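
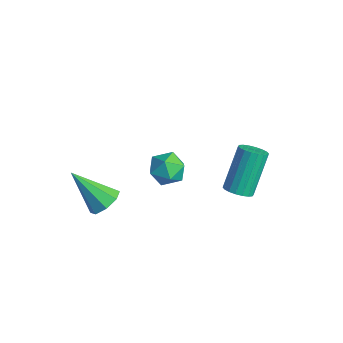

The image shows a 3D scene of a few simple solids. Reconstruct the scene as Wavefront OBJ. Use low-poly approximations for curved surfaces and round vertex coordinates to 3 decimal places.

v -2.527 -1.271 -1.232
v -2.02 -1.024 -0.707
v -3.593 -2.189 0.232
v -2.462 -0.643 -0.791
v -2.942 -0.63 -1.132
v -3.179 -0.993 -1.532
v -3.034 -1.518 -1.756
v -2.592 -1.899 -1.673
v -2.112 -1.912 -1.331
v -1.875 -1.549 -0.931
v 0.892 0.307 3.468
v 1.449 0.01 3.959
v 0.471 -0.89 3.221
v 1.028 -1.187 3.712
v 0.416 -0.767 4.009
v 0.677 -0.027 4.161
v 1.243 -0.853 3.019
v 1.504 -0.113 3.171
v 1.666 -0.707 3.681
v 1.155 -0.653 4.293
v 0.765 -0.227 2.887
v 0.254 -0.173 3.499
v 0.858 2.763 0.437
v 1.402 2.616 0.696
v 0.865 3.61 2.383
v 0.322 3.757 2.123
v 1.456 2.856 0.572
v 0.92 3.851 2.258
v 1.392 3.078 0.421
v 0.856 4.072 2.107
v 1.222 3.237 0.273
v 0.686 4.232 1.959
v 0.98 3.302 0.157
v 0.444 4.297 1.844
v 0.714 3.261 0.097
v 0.178 4.256 1.783
v 0.477 3.121 0.104
v -0.06 4.115 1.791
v 0.315 2.91 0.177
v -0.222 3.904 1.864
v 0.26 2.669 0.302
v -0.276 3.664 1.988
v 0.324 2.448 0.453
v -0.212 3.442 2.139
v 0.494 2.288 0.601
v -0.042 3.283 2.287
v 0.736 2.223 0.716
v 0.2 3.218 2.403
v 1.002 2.264 0.777
v 0.466 3.259 2.463
v 1.24 2.405 0.769
v 0.703 3.399 2.456
f 2 1 4
f 2 4 3
f 4 1 5
f 4 5 3
f 5 1 6
f 5 6 3
f 6 1 7
f 6 7 3
f 7 1 8
f 7 8 3
f 8 1 9
f 8 9 3
f 9 1 10
f 9 10 3
f 10 1 2
f 10 2 3
f 11 22 16
f 11 16 12
f 11 12 18
f 11 18 21
f 11 21 22
f 12 16 20
f 16 22 15
f 22 21 13
f 21 18 17
f 18 12 19
f 14 20 15
f 14 15 13
f 14 13 17
f 14 17 19
f 14 19 20
f 15 20 16
f 13 15 22
f 17 13 21
f 19 17 18
f 20 19 12
f 24 23 27
f 24 27 25
f 25 27 28
f 25 28 26
f 27 23 29
f 27 29 28
f 28 29 30
f 28 30 26
f 29 23 31
f 29 31 30
f 30 31 32
f 30 32 26
f 31 23 33
f 31 33 32
f 32 33 34
f 32 34 26
f 33 23 35
f 33 35 34
f 34 35 36
f 34 36 26
f 35 23 37
f 35 37 36
f 36 37 38
f 36 38 26
f 37 23 39
f 37 39 38
f 38 39 40
f 38 40 26
f 39 23 41
f 39 41 40
f 40 41 42
f 40 42 26
f 41 23 43
f 41 43 42
f 42 43 44
f 42 44 26
f 43 23 45
f 43 45 44
f 44 45 46
f 44 46 26
f 45 23 47
f 45 47 46
f 46 47 48
f 46 48 26
f 47 23 49
f 47 49 48
f 48 49 50
f 48 50 26
f 49 23 51
f 49 51 50
f 50 51 52
f 50 52 26
f 51 23 24
f 51 24 52
f 52 24 25
f 52 25 26



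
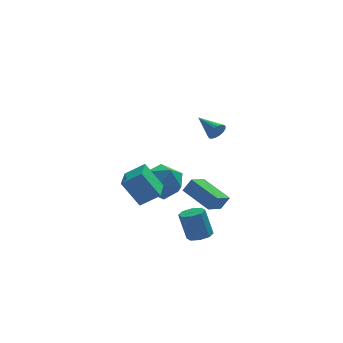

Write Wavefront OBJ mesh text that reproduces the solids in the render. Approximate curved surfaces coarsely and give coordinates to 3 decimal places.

v 0.368 -0.269 -0.409
v 1.3 0.531 -0.339
v 1.1 -0.971 -2.121
v 2.032 -0.171 -2.051
v 1.963 -1.107 -1.255
v 1.511 -0.673 -0.197
v 0.889 0.233 -2.263
v 0.437 0.667 -1.205
v 1.623 0.841 -1.485
v 2.286 0.013 -0.862
v 0.114 -0.453 -1.598
v 0.777 -1.281 -0.975
v -1.42 -2.684 0.122
v -0.428 -2.885 0.786
v -0.846 -0.779 -0.161
v 0.146 -0.979 0.503
v -0.586 -3.141 -1.263
v 0.406 -3.341 -0.599
v -0.012 -1.235 -1.546
v 0.98 -1.436 -0.882
v 2.564 -2.674 -4.023
v 3.214 -2.822 -3.845
v 2.846 -2.554 -2.279
v 2.196 -2.406 -2.457
v 3.145 -2.309 -3.948
v 2.777 -2.041 -2.383
v 2.735 -2.009 -4.096
v 2.367 -1.742 -2.531
v 2.226 -2.099 -4.2
v 1.858 -1.832 -2.635
v 1.914 -2.526 -4.201
v 1.546 -2.258 -2.635
v 1.983 -3.039 -4.097
v 1.615 -2.771 -2.532
v 2.393 -3.338 -3.949
v 2.025 -3.071 -2.384
v 2.902 -3.248 -3.845
v 2.534 -2.981 -2.28
v 3.161 -3.546 3.596
v 3.39 -3.237 3.203
v 2.519 -2.394 4.124
v 3.18 -3.308 3.101
v 2.965 -3.426 3.097
v 2.79 -3.568 3.192
v 2.688 -3.705 3.367
v 2.68 -3.811 3.588
v 2.767 -3.864 3.81
v 2.933 -3.854 3.99
v 3.143 -3.783 4.092
v 3.358 -3.665 4.096
v 3.533 -3.523 4.001
v 3.635 -3.386 3.826
v 3.643 -3.28 3.605
v 3.556 -3.227 3.383
v 4.63 1.207 -4.308
v 3.767 0.472 -3.884
v 3.64 2.786 -3.582
v 2.778 2.051 -3.158
v 5.082 1.129 -3.522
v 4.22 0.394 -3.098
v 4.093 2.708 -2.796
v 3.23 1.973 -2.372
f 1 12 6
f 1 6 2
f 1 2 8
f 1 8 11
f 1 11 12
f 2 6 10
f 6 12 5
f 12 11 3
f 11 8 7
f 8 2 9
f 4 10 5
f 4 5 3
f 4 3 7
f 4 7 9
f 4 9 10
f 5 10 6
f 3 5 12
f 7 3 11
f 9 7 8
f 10 9 2
f 14 16 13
f 17 14 13
f 13 16 15
f 15 17 13
f 14 20 16
f 18 14 17
f 18 20 14
f 16 20 15
f 19 17 15
f 15 20 19
f 19 18 17
f 20 18 19
f 22 21 25
f 22 25 23
f 23 25 26
f 23 26 24
f 25 21 27
f 25 27 26
f 26 27 28
f 26 28 24
f 27 21 29
f 27 29 28
f 28 29 30
f 28 30 24
f 29 21 31
f 29 31 30
f 30 31 32
f 30 32 24
f 31 21 33
f 31 33 32
f 32 33 34
f 32 34 24
f 33 21 35
f 33 35 34
f 34 35 36
f 34 36 24
f 35 21 37
f 35 37 36
f 36 37 38
f 36 38 24
f 37 21 22
f 37 22 38
f 38 22 23
f 38 23 24
f 40 39 42
f 40 42 41
f 42 39 43
f 42 43 41
f 43 39 44
f 43 44 41
f 44 39 45
f 44 45 41
f 45 39 46
f 45 46 41
f 46 39 47
f 46 47 41
f 47 39 48
f 47 48 41
f 48 39 49
f 48 49 41
f 49 39 50
f 49 50 41
f 50 39 51
f 50 51 41
f 51 39 52
f 51 52 41
f 52 39 53
f 52 53 41
f 53 39 54
f 53 54 41
f 54 39 40
f 54 40 41
f 56 58 55
f 59 56 55
f 55 58 57
f 57 59 55
f 56 62 58
f 60 56 59
f 60 62 56
f 58 62 57
f 61 59 57
f 57 62 61
f 61 60 59
f 62 60 61



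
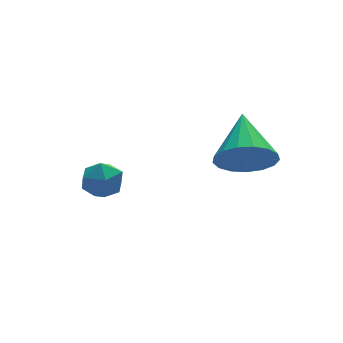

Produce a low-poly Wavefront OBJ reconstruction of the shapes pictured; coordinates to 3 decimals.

v -1.786 0.215 -3.413
v -1.343 0.2 -4.103
v -1.557 -1.08 -3.237
v -1.114 -1.095 -3.927
v -0.833 -0.696 -3.267
v -0.974 0.104 -3.376
v -1.926 -0.984 -3.964
v -2.067 -0.184 -4.073
v -1.429 -0.541 -4.443
v -0.754 -0.364 -4.013
v -2.146 -0.516 -3.327
v -1.471 -0.339 -2.897
v 1.787 -4.52 -0.994
v 2.458 -4.317 -1.775
v 2.413 -2.86 -0.026
v 2.037 -4.078 -1.913
v 1.56 -3.941 -1.84
v 1.134 -3.936 -1.573
v 0.858 -4.064 -1.173
v 0.794 -4.297 -0.732
v 0.959 -4.581 -0.351
v 1.312 -4.851 -0.117
v 1.775 -5.045 -0.084
v 2.24 -5.118 -0.26
v 2.601 -5.055 -0.603
v 2.776 -4.868 -1.036
v 2.724 -4.602 -1.459
f 1 12 6
f 1 6 2
f 1 2 8
f 1 8 11
f 1 11 12
f 2 6 10
f 6 12 5
f 12 11 3
f 11 8 7
f 8 2 9
f 4 10 5
f 4 5 3
f 4 3 7
f 4 7 9
f 4 9 10
f 5 10 6
f 3 5 12
f 7 3 11
f 9 7 8
f 10 9 2
f 14 13 16
f 14 16 15
f 16 13 17
f 16 17 15
f 17 13 18
f 17 18 15
f 18 13 19
f 18 19 15
f 19 13 20
f 19 20 15
f 20 13 21
f 20 21 15
f 21 13 22
f 21 22 15
f 22 13 23
f 22 23 15
f 23 13 24
f 23 24 15
f 24 13 25
f 24 25 15
f 25 13 26
f 25 26 15
f 26 13 27
f 26 27 15
f 27 13 14
f 27 14 15



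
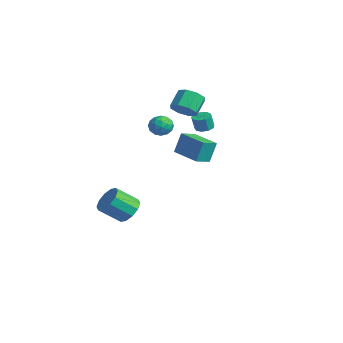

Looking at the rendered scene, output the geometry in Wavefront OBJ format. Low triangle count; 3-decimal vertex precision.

v 2.554 -2.229 2.041
v 2.521 -1.766 3.393
v 2.259 -1.228 1.691
v 2.226 -0.765 3.044
v 4.374 -1.735 1.916
v 4.341 -1.272 3.269
v 4.079 -0.734 1.567
v 4.046 -0.271 2.919
v -2.566 2.313 1.18
v -2.117 1.901 1.065
v -2.084 1.656 2.065
v -2.534 2.067 2.18
v -1.948 2.28 1.152
v -1.915 2.035 2.152
v -2.068 2.674 1.253
v -2.036 2.429 2.253
v -2.421 2.899 1.319
v -2.389 2.654 2.319
v -2.843 2.849 1.321
v -2.81 2.604 2.32
v -3.134 2.548 1.256
v -3.102 2.303 2.256
v -3.16 2.137 1.156
v -3.128 1.892 2.156
v -2.908 1.808 1.067
v -2.876 1.563 2.067
v -2.496 1.715 1.031
v -2.464 1.47 2.031
v -1.743 -3.101 -4.469
v -0.787 -3.357 -4.445
v -1.161 -4.654 -3.347
v -2.117 -4.399 -3.371
v -0.885 -2.95 -3.998
v -1.259 -4.248 -2.901
v -1.311 -2.602 -3.731
v -1.685 -3.899 -2.634
v -1.902 -2.444 -3.746
v -2.276 -3.741 -2.648
v -2.432 -2.537 -4.037
v -2.806 -3.835 -2.939
v -2.699 -2.846 -4.493
v -3.073 -4.143 -3.395
v -2.601 -3.252 -4.939
v -2.975 -4.55 -3.842
v -2.175 -3.601 -5.206
v -2.549 -4.898 -4.109
v -1.584 -3.759 -5.192
v -1.958 -5.056 -4.094
v -1.054 -3.665 -4.901
v -1.428 -4.963 -3.803
v -2.067 -0.525 1.511
v -1.655 -0.205 2.13
v -2.225 -1.635 2.19
v -1.813 -1.315 2.809
v -2.547 -1.03 2.62
v -2.45 -0.344 2.201
v -1.43 -1.496 2.119
v -1.333 -0.81 1.7
v -1.262 -0.805 2.506
v -1.952 -0.517 2.816
v -1.928 -1.323 1.504
v -2.618 -1.035 1.814
v -1.847 -0.268 1.761
v -2.033 -1.572 2.559
v -2.464 -1.405 2.448
v -2.222 -1.217 2.812
v -2.314 -0.35 1.803
v -2.072 -0.161 2.167
v -2.597 -0.646 2.455
v -1.808 -1.679 2.153
v -1.566 -1.49 2.517
v -1.658 -0.623 1.508
v -1.416 -0.435 1.872
v -1.283 -1.194 1.865
v -1.374 -0.432 2.346
v -1.467 -1.084 2.745
v -1.242 -1.191 2.339
v -1.184 -0.788 2.093
v -1.78 -0.263 2.528
v -1.873 -0.915 2.927
v -2.304 -0.748 2.816
v -2.247 -0.345 2.57
v -1.549 -0.616 2.749
v -2.007 -0.925 1.393
v -2.1 -1.577 1.792
v -1.633 -1.495 1.75
v -1.576 -1.092 1.504
v -2.413 -0.756 1.575
v -2.506 -1.408 1.974
v -2.696 -1.052 2.227
v -2.638 -0.649 1.981
v -2.331 -1.224 1.571
v -2.16 0.685 3.057
v -1.393 1.175 3.083
v -1.954 2.005 3.988
v -2.72 1.515 3.963
v -1.839 1.403 2.598
v -2.4 2.232 3.504
v -2.473 1.21 2.383
v -3.033 2.039 3.289
v -2.923 0.71 2.562
v -3.484 1.539 3.468
v -2.926 0.195 3.032
v -3.487 1.025 3.937
v -2.48 -0.032 3.516
v -3.041 0.797 4.422
v -1.847 0.161 3.731
v -2.407 0.99 4.637
v -1.396 0.661 3.552
v -1.957 1.49 4.458
f 2 4 1
f 5 2 1
f 1 4 3
f 3 5 1
f 2 8 4
f 6 2 5
f 6 8 2
f 4 8 3
f 7 5 3
f 3 8 7
f 7 6 5
f 8 6 7
f 10 9 13
f 10 13 11
f 11 13 14
f 11 14 12
f 13 9 15
f 13 15 14
f 14 15 16
f 14 16 12
f 15 9 17
f 15 17 16
f 16 17 18
f 16 18 12
f 17 9 19
f 17 19 18
f 18 19 20
f 18 20 12
f 19 9 21
f 19 21 20
f 20 21 22
f 20 22 12
f 21 9 23
f 21 23 22
f 22 23 24
f 22 24 12
f 23 9 25
f 23 25 24
f 24 25 26
f 24 26 12
f 25 9 27
f 25 27 26
f 26 27 28
f 26 28 12
f 27 9 10
f 27 10 28
f 28 10 11
f 28 11 12
f 30 29 33
f 30 33 31
f 31 33 34
f 31 34 32
f 33 29 35
f 33 35 34
f 34 35 36
f 34 36 32
f 35 29 37
f 35 37 36
f 36 37 38
f 36 38 32
f 37 29 39
f 37 39 38
f 38 39 40
f 38 40 32
f 39 29 41
f 39 41 40
f 40 41 42
f 40 42 32
f 41 29 43
f 41 43 42
f 42 43 44
f 42 44 32
f 43 29 45
f 43 45 44
f 44 45 46
f 44 46 32
f 45 29 47
f 45 47 46
f 46 47 48
f 46 48 32
f 47 29 49
f 47 49 48
f 48 49 50
f 48 50 32
f 49 29 30
f 49 30 50
f 50 30 31
f 50 31 32
f 51 88 67
f 88 62 91
f 67 91 56
f 88 91 67
f 51 67 63
f 67 56 68
f 63 68 52
f 67 68 63
f 51 63 72
f 63 52 73
f 72 73 58
f 63 73 72
f 51 72 84
f 72 58 87
f 84 87 61
f 72 87 84
f 51 84 88
f 84 61 92
f 88 92 62
f 84 92 88
f 52 68 79
f 68 56 82
f 79 82 60
f 68 82 79
f 56 91 69
f 91 62 90
f 69 90 55
f 91 90 69
f 62 92 89
f 92 61 85
f 89 85 53
f 92 85 89
f 61 87 86
f 87 58 74
f 86 74 57
f 87 74 86
f 58 73 78
f 73 52 75
f 78 75 59
f 73 75 78
f 54 80 66
f 80 60 81
f 66 81 55
f 80 81 66
f 54 66 64
f 66 55 65
f 64 65 53
f 66 65 64
f 54 64 71
f 64 53 70
f 71 70 57
f 64 70 71
f 54 71 76
f 71 57 77
f 76 77 59
f 71 77 76
f 54 76 80
f 76 59 83
f 80 83 60
f 76 83 80
f 55 81 69
f 81 60 82
f 69 82 56
f 81 82 69
f 53 65 89
f 65 55 90
f 89 90 62
f 65 90 89
f 57 70 86
f 70 53 85
f 86 85 61
f 70 85 86
f 59 77 78
f 77 57 74
f 78 74 58
f 77 74 78
f 60 83 79
f 83 59 75
f 79 75 52
f 83 75 79
f 94 93 97
f 94 97 95
f 95 97 98
f 95 98 96
f 97 93 99
f 97 99 98
f 98 99 100
f 98 100 96
f 99 93 101
f 99 101 100
f 100 101 102
f 100 102 96
f 101 93 103
f 101 103 102
f 102 103 104
f 102 104 96
f 103 93 105
f 103 105 104
f 104 105 106
f 104 106 96
f 105 93 107
f 105 107 106
f 106 107 108
f 106 108 96
f 107 93 109
f 107 109 108
f 108 109 110
f 108 110 96
f 109 93 94
f 109 94 110
f 110 94 95
f 110 95 96



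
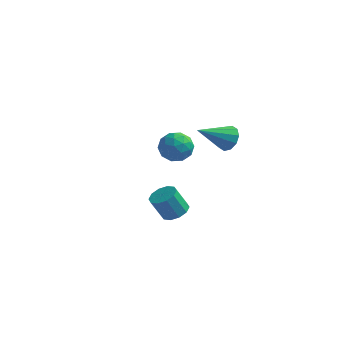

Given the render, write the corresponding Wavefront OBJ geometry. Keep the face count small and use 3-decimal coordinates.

v -0.901 -3.582 1.891
v -0.367 -3.402 2.173
v -0.825 -3.639 3.19
v -1.359 -3.818 2.909
v -0.598 -3.09 2.142
v -1.055 -3.327 3.159
v -0.944 -2.966 2.016
v -1.402 -3.202 3.033
v -1.274 -3.076 1.841
v -1.732 -3.313 2.858
v -1.462 -3.38 1.686
v -1.919 -3.617 2.703
v -1.435 -3.761 1.61
v -1.893 -3.998 2.627
v -1.205 -4.073 1.641
v -1.662 -4.31 2.658
v -0.858 -4.198 1.767
v -1.316 -4.434 2.784
v -0.528 -4.087 1.942
v -0.986 -4.324 2.959
v -0.341 -3.783 2.097
v -0.798 -4.02 3.114
v -2.778 2.227 2.553
v -2.334 1.916 1.924
v -3.546 1.124 2.556
v -3.102 0.813 1.927
v -2.759 0.889 2.679
v -2.284 1.57 2.678
v -3.596 1.47 1.802
v -3.121 2.151 1.801
v -2.839 1.448 1.46
v -2.322 1.089 2.002
v -3.558 1.951 2.478
v -3.041 1.592 3.02
v -2.488 2.168 2.238
v -3.392 0.872 2.242
v -3.19 0.916 2.684
v -2.929 0.734 2.314
v -2.459 1.965 2.681
v -2.198 1.782 2.311
v -2.448 1.178 2.755
v -3.682 1.258 2.169
v -3.421 1.075 1.799
v -2.951 2.306 2.166
v -2.69 2.124 1.796
v -3.432 1.862 1.725
v -2.525 1.71 1.596
v -2.976 1.062 1.597
v -3.266 1.448 1.524
v -2.987 1.849 1.523
v -2.221 1.499 1.914
v -2.672 0.851 1.916
v -2.471 0.896 2.358
v -2.191 1.296 2.357
v -2.518 1.224 1.641
v -3.208 2.189 2.564
v -3.659 1.541 2.566
v -3.689 1.744 2.123
v -3.409 2.144 2.122
v -2.904 1.978 2.883
v -3.355 1.33 2.884
v -2.893 1.191 2.957
v -2.614 1.592 2.956
v -3.362 1.816 2.839
v -0.732 2.005 3.012
v -0.198 1.571 3.068
v -1.728 0.895 3.928
v -0.187 1.837 3.401
v -0.385 2.167 3.586
v -0.715 2.435 3.551
v -1.051 2.538 3.311
v -1.266 2.438 2.956
v -1.276 2.172 2.623
v -1.079 1.843 2.438
v -0.749 1.575 2.473
v -0.412 1.471 2.713
f 2 1 5
f 2 5 3
f 3 5 6
f 3 6 4
f 5 1 7
f 5 7 6
f 6 7 8
f 6 8 4
f 7 1 9
f 7 9 8
f 8 9 10
f 8 10 4
f 9 1 11
f 9 11 10
f 10 11 12
f 10 12 4
f 11 1 13
f 11 13 12
f 12 13 14
f 12 14 4
f 13 1 15
f 13 15 14
f 14 15 16
f 14 16 4
f 15 1 17
f 15 17 16
f 16 17 18
f 16 18 4
f 17 1 19
f 17 19 18
f 18 19 20
f 18 20 4
f 19 1 21
f 19 21 20
f 20 21 22
f 20 22 4
f 21 1 2
f 21 2 22
f 22 2 3
f 22 3 4
f 23 60 39
f 60 34 63
f 39 63 28
f 60 63 39
f 23 39 35
f 39 28 40
f 35 40 24
f 39 40 35
f 23 35 44
f 35 24 45
f 44 45 30
f 35 45 44
f 23 44 56
f 44 30 59
f 56 59 33
f 44 59 56
f 23 56 60
f 56 33 64
f 60 64 34
f 56 64 60
f 24 40 51
f 40 28 54
f 51 54 32
f 40 54 51
f 28 63 41
f 63 34 62
f 41 62 27
f 63 62 41
f 34 64 61
f 64 33 57
f 61 57 25
f 64 57 61
f 33 59 58
f 59 30 46
f 58 46 29
f 59 46 58
f 30 45 50
f 45 24 47
f 50 47 31
f 45 47 50
f 26 52 38
f 52 32 53
f 38 53 27
f 52 53 38
f 26 38 36
f 38 27 37
f 36 37 25
f 38 37 36
f 26 36 43
f 36 25 42
f 43 42 29
f 36 42 43
f 26 43 48
f 43 29 49
f 48 49 31
f 43 49 48
f 26 48 52
f 48 31 55
f 52 55 32
f 48 55 52
f 27 53 41
f 53 32 54
f 41 54 28
f 53 54 41
f 25 37 61
f 37 27 62
f 61 62 34
f 37 62 61
f 29 42 58
f 42 25 57
f 58 57 33
f 42 57 58
f 31 49 50
f 49 29 46
f 50 46 30
f 49 46 50
f 32 55 51
f 55 31 47
f 51 47 24
f 55 47 51
f 66 65 68
f 66 68 67
f 68 65 69
f 68 69 67
f 69 65 70
f 69 70 67
f 70 65 71
f 70 71 67
f 71 65 72
f 71 72 67
f 72 65 73
f 72 73 67
f 73 65 74
f 73 74 67
f 74 65 75
f 74 75 67
f 75 65 76
f 75 76 67
f 76 65 66
f 76 66 67



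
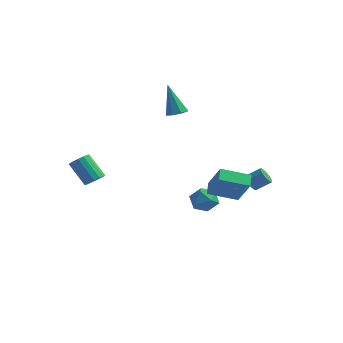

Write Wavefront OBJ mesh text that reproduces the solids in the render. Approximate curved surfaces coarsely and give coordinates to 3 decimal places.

v -2.443 -4.091 0.268
v -1.964 -4.024 0.688
v -3.079 -3.743 1.913
v -3.557 -3.809 1.492
v -2.017 -3.719 0.569
v -3.132 -3.438 1.794
v -2.184 -3.514 0.37
v -3.299 -3.233 1.595
v -2.421 -3.463 0.143
v -3.536 -3.182 1.368
v -2.663 -3.58 -0.05
v -3.778 -3.299 1.175
v -2.846 -3.834 -0.158
v -3.961 -3.553 1.067
v -2.921 -4.157 -0.153
v -4.036 -3.876 1.072
v -2.868 -4.462 -0.034
v -3.983 -4.181 1.191
v -2.701 -4.667 0.165
v -3.816 -4.386 1.39
v -2.464 -4.718 0.392
v -3.579 -4.437 1.617
v -2.222 -4.601 0.585
v -3.337 -4.32 1.81
v -2.039 -4.347 0.693
v -3.154 -4.066 1.918
v 0.675 2.763 -3.043
v 1.6 2.642 -2.963
v 0.66 1.858 -4.257
v 1.585 1.737 -4.177
v 1.008 1.371 -3.537
v 1.017 1.931 -2.787
v 1.243 2.569 -4.433
v 1.252 3.129 -3.683
v 1.95 2.522 -3.823
v 1.805 1.781 -3.269
v 0.455 2.719 -3.951
v 0.31 1.978 -3.397
v 3.749 -1.501 0.529
v 3.484 -0.784 0.945
v 2.765 -0.906 -1.12
v 2.5 -0.189 -0.704
v 5.22 -0.631 -0.036
v 4.955 0.086 0.38
v 4.236 -0.036 -1.685
v 3.971 0.681 -1.269
v 3.58 3.132 -2.091
v 3.906 3.239 -2.571
v 4.685 3.656 -1.95
v 4.36 3.548 -1.469
v 3.754 3.475 -2.538
v 4.533 3.891 -1.917
v 3.562 3.632 -2.403
v 4.341 4.048 -1.782
v 3.374 3.675 -2.196
v 4.154 4.091 -1.575
v 3.234 3.593 -1.965
v 4.013 4.009 -1.344
v 3.173 3.405 -1.763
v 3.952 3.822 -1.142
v 3.205 3.155 -1.636
v 3.985 3.571 -1.015
v 3.323 2.9 -1.613
v 4.103 3.316 -0.992
v 3.5 2.698 -1.699
v 4.28 3.114 -1.078
v 3.696 2.595 -1.876
v 4.475 3.011 -1.254
v 3.865 2.615 -2.101
v 4.644 3.031 -1.48
v 3.968 2.754 -2.324
v 4.748 3.17 -1.703
v 3.983 2.979 -2.494
v 4.763 3.395 -1.872
v -0.773 2.597 2.838
v -0.346 3.12 2.916
v -1.507 2.903 4.802
v -0.806 3.266 2.721
v -1.247 3.02 2.594
v -1.41 2.526 2.61
v -1.2 2.073 2.759
v -0.74 1.928 2.954
v -0.299 2.174 3.081
v -0.136 2.668 3.065
f 2 1 5
f 2 5 3
f 3 5 6
f 3 6 4
f 5 1 7
f 5 7 6
f 6 7 8
f 6 8 4
f 7 1 9
f 7 9 8
f 8 9 10
f 8 10 4
f 9 1 11
f 9 11 10
f 10 11 12
f 10 12 4
f 11 1 13
f 11 13 12
f 12 13 14
f 12 14 4
f 13 1 15
f 13 15 14
f 14 15 16
f 14 16 4
f 15 1 17
f 15 17 16
f 16 17 18
f 16 18 4
f 17 1 19
f 17 19 18
f 18 19 20
f 18 20 4
f 19 1 21
f 19 21 20
f 20 21 22
f 20 22 4
f 21 1 23
f 21 23 22
f 22 23 24
f 22 24 4
f 23 1 25
f 23 25 24
f 24 25 26
f 24 26 4
f 25 1 2
f 25 2 26
f 26 2 3
f 26 3 4
f 27 38 32
f 27 32 28
f 27 28 34
f 27 34 37
f 27 37 38
f 28 32 36
f 32 38 31
f 38 37 29
f 37 34 33
f 34 28 35
f 30 36 31
f 30 31 29
f 30 29 33
f 30 33 35
f 30 35 36
f 31 36 32
f 29 31 38
f 33 29 37
f 35 33 34
f 36 35 28
f 40 42 39
f 43 40 39
f 39 42 41
f 41 43 39
f 40 46 42
f 44 40 43
f 44 46 40
f 42 46 41
f 45 43 41
f 41 46 45
f 45 44 43
f 46 44 45
f 48 47 51
f 48 51 49
f 49 51 52
f 49 52 50
f 51 47 53
f 51 53 52
f 52 53 54
f 52 54 50
f 53 47 55
f 53 55 54
f 54 55 56
f 54 56 50
f 55 47 57
f 55 57 56
f 56 57 58
f 56 58 50
f 57 47 59
f 57 59 58
f 58 59 60
f 58 60 50
f 59 47 61
f 59 61 60
f 60 61 62
f 60 62 50
f 61 47 63
f 61 63 62
f 62 63 64
f 62 64 50
f 63 47 65
f 63 65 64
f 64 65 66
f 64 66 50
f 65 47 67
f 65 67 66
f 66 67 68
f 66 68 50
f 67 47 69
f 67 69 68
f 68 69 70
f 68 70 50
f 69 47 71
f 69 71 70
f 70 71 72
f 70 72 50
f 71 47 73
f 71 73 72
f 72 73 74
f 72 74 50
f 73 47 48
f 73 48 74
f 74 48 49
f 74 49 50
f 76 75 78
f 76 78 77
f 78 75 79
f 78 79 77
f 79 75 80
f 79 80 77
f 80 75 81
f 80 81 77
f 81 75 82
f 81 82 77
f 82 75 83
f 82 83 77
f 83 75 84
f 83 84 77
f 84 75 76
f 84 76 77



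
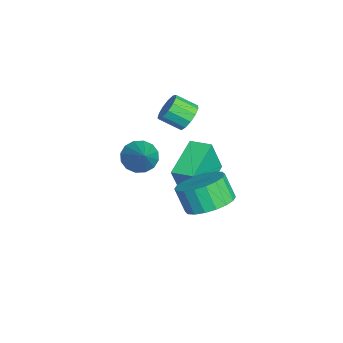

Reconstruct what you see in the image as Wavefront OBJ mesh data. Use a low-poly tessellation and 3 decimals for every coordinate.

v -1.644 -1.572 2.991
v -1.208 -1.335 3.513
v -1.4 -2.251 4.09
v -1.836 -2.488 3.569
v -1.579 -1.199 3.604
v -1.771 -2.116 4.181
v -1.971 -1.182 3.501
v -2.163 -2.099 4.078
v -2.259 -1.289 3.236
v -2.451 -2.206 3.813
v -2.352 -1.485 2.893
v -2.544 -2.402 3.47
v -2.22 -1.709 2.582
v -2.412 -2.626 3.159
v -1.905 -1.889 2.4
v -2.097 -2.806 2.977
v -1.507 -1.969 2.407
v -1.699 -2.885 2.984
v -1.153 -1.922 2.598
v -1.345 -2.839 3.176
v -0.955 -1.764 2.915
v -1.146 -2.681 3.492
v -0.975 -1.545 3.256
v -1.167 -2.462 3.833
v 2.148 -0.923 0.526
v 2.987 -1.61 0.634
v 2.511 -2.024 1.702
v 1.672 -1.337 1.594
v 3.145 -1.211 0.859
v 2.669 -1.624 1.927
v 3.106 -0.754 1.018
v 2.63 -1.168 2.086
v 2.876 -0.331 1.08
v 2.401 -0.745 2.148
v 2.503 -0.025 1.032
v 2.027 -0.439 2.1
v 2.059 0.103 0.884
v 1.583 -0.311 1.952
v 1.633 0.027 0.665
v 1.157 -0.386 1.733
v 1.309 -0.236 0.418
v 0.833 -0.65 1.486
v 1.151 -0.636 0.193
v 0.675 -1.049 1.261
v 1.19 -1.092 0.034
v 0.714 -1.506 1.102
v 1.419 -1.515 -0.028
v 0.944 -1.929 1.04
v 1.793 -1.821 0.02
v 1.317 -2.235 1.088
v 2.237 -1.949 0.168
v 1.761 -2.363 1.236
v 2.663 -1.874 0.387
v 2.187 -2.287 1.455
v -3.822 -0.933 -1.789
v -3.424 -1.424 0.045
v -3.31 -0.026 -1.657
v -2.912 -0.517 0.177
v -2.048 -1.843 -2.417
v -1.65 -2.334 -0.583
v -1.536 -0.936 -2.285
v -1.138 -1.427 -0.451
v -0.807 -3.681 1.23
v -0.282 -3.879 0.632
v 0.607 -3.499 2.41
v -0.319 -3.457 0.611
v -0.487 -3.094 0.756
v -0.74 -2.89 1.028
v -1.011 -2.897 1.354
v -1.228 -3.114 1.647
v -1.332 -3.484 1.829
v -1.295 -3.906 1.85
v -1.127 -4.268 1.705
v -0.874 -4.473 1.433
v -0.602 -4.466 1.107
v -0.386 -4.248 0.814
f 2 1 5
f 2 5 3
f 3 5 6
f 3 6 4
f 5 1 7
f 5 7 6
f 6 7 8
f 6 8 4
f 7 1 9
f 7 9 8
f 8 9 10
f 8 10 4
f 9 1 11
f 9 11 10
f 10 11 12
f 10 12 4
f 11 1 13
f 11 13 12
f 12 13 14
f 12 14 4
f 13 1 15
f 13 15 14
f 14 15 16
f 14 16 4
f 15 1 17
f 15 17 16
f 16 17 18
f 16 18 4
f 17 1 19
f 17 19 18
f 18 19 20
f 18 20 4
f 19 1 21
f 19 21 20
f 20 21 22
f 20 22 4
f 21 1 23
f 21 23 22
f 22 23 24
f 22 24 4
f 23 1 2
f 23 2 24
f 24 2 3
f 24 3 4
f 26 25 29
f 26 29 27
f 27 29 30
f 27 30 28
f 29 25 31
f 29 31 30
f 30 31 32
f 30 32 28
f 31 25 33
f 31 33 32
f 32 33 34
f 32 34 28
f 33 25 35
f 33 35 34
f 34 35 36
f 34 36 28
f 35 25 37
f 35 37 36
f 36 37 38
f 36 38 28
f 37 25 39
f 37 39 38
f 38 39 40
f 38 40 28
f 39 25 41
f 39 41 40
f 40 41 42
f 40 42 28
f 41 25 43
f 41 43 42
f 42 43 44
f 42 44 28
f 43 25 45
f 43 45 44
f 44 45 46
f 44 46 28
f 45 25 47
f 45 47 46
f 46 47 48
f 46 48 28
f 47 25 49
f 47 49 48
f 48 49 50
f 48 50 28
f 49 25 51
f 49 51 50
f 50 51 52
f 50 52 28
f 51 25 53
f 51 53 52
f 52 53 54
f 52 54 28
f 53 25 26
f 53 26 54
f 54 26 27
f 54 27 28
f 56 58 55
f 59 56 55
f 55 58 57
f 57 59 55
f 56 62 58
f 60 56 59
f 60 62 56
f 58 62 57
f 61 59 57
f 57 62 61
f 61 60 59
f 62 60 61
f 64 63 66
f 64 66 65
f 66 63 67
f 66 67 65
f 67 63 68
f 67 68 65
f 68 63 69
f 68 69 65
f 69 63 70
f 69 70 65
f 70 63 71
f 70 71 65
f 71 63 72
f 71 72 65
f 72 63 73
f 72 73 65
f 73 63 74
f 73 74 65
f 74 63 75
f 74 75 65
f 75 63 76
f 75 76 65
f 76 63 64
f 76 64 65



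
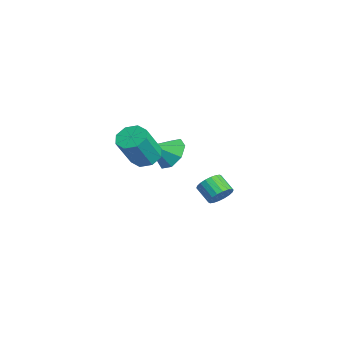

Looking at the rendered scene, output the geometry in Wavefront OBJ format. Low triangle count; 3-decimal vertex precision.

v 1.422 -0.993 -0.376
v 1.806 -0.43 0.286
v 1.558 -1.947 0.356
v 1.083 -0.483 0.35
v 0.56 -0.835 -0.011
v 0.541 -1.28 -0.586
v 1.039 -1.556 -1.038
v 1.761 -1.503 -1.103
v 2.285 -1.151 -0.742
v 2.303 -0.707 -0.166
v 0.327 1.621 -4.147
v 0.79 1.331 -3.71
v -0.004 0.929 -3.135
v -0.467 1.219 -3.573
v 0.741 1.611 -3.583
v -0.054 1.209 -3.008
v 0.61 1.893 -3.567
v -0.185 1.491 -2.992
v 0.422 2.121 -3.667
v -0.373 1.719 -3.092
v 0.216 2.25 -3.861
v -0.579 1.848 -3.287
v 0.032 2.255 -4.113
v -0.763 1.853 -3.538
v -0.093 2.134 -4.371
v -0.888 1.732 -3.796
v -0.136 1.911 -4.585
v -0.93 1.509 -4.01
v -0.086 1.631 -4.712
v -0.881 1.229 -4.137
v 0.045 1.349 -4.728
v -0.75 0.947 -4.153
v 0.233 1.121 -4.628
v -0.562 0.719 -4.053
v 0.439 0.992 -4.433
v -0.356 0.59 -3.859
v 0.623 0.987 -4.182
v -0.172 0.585 -3.607
v 0.748 1.108 -3.924
v -0.047 0.706 -3.349
v 3.64 -2.58 0.907
v 4.164 -2.978 0.508
v 4.765 -3.758 2.074
v 4.24 -3.36 2.473
v 4.368 -2.456 0.689
v 4.968 -3.236 2.256
v 4.145 -2.006 0.999
v 4.745 -2.786 2.565
v 3.626 -1.893 1.254
v 4.227 -2.673 2.82
v 3.115 -2.182 1.306
v 3.716 -2.962 2.872
v 2.912 -2.704 1.124
v 3.512 -3.484 2.691
v 3.135 -3.154 0.815
v 3.735 -3.934 2.381
v 3.653 -3.267 0.56
v 4.254 -4.047 2.126
f 2 1 4
f 2 4 3
f 4 1 5
f 4 5 3
f 5 1 6
f 5 6 3
f 6 1 7
f 6 7 3
f 7 1 8
f 7 8 3
f 8 1 9
f 8 9 3
f 9 1 10
f 9 10 3
f 10 1 2
f 10 2 3
f 12 11 15
f 12 15 13
f 13 15 16
f 13 16 14
f 15 11 17
f 15 17 16
f 16 17 18
f 16 18 14
f 17 11 19
f 17 19 18
f 18 19 20
f 18 20 14
f 19 11 21
f 19 21 20
f 20 21 22
f 20 22 14
f 21 11 23
f 21 23 22
f 22 23 24
f 22 24 14
f 23 11 25
f 23 25 24
f 24 25 26
f 24 26 14
f 25 11 27
f 25 27 26
f 26 27 28
f 26 28 14
f 27 11 29
f 27 29 28
f 28 29 30
f 28 30 14
f 29 11 31
f 29 31 30
f 30 31 32
f 30 32 14
f 31 11 33
f 31 33 32
f 32 33 34
f 32 34 14
f 33 11 35
f 33 35 34
f 34 35 36
f 34 36 14
f 35 11 37
f 35 37 36
f 36 37 38
f 36 38 14
f 37 11 39
f 37 39 38
f 38 39 40
f 38 40 14
f 39 11 12
f 39 12 40
f 40 12 13
f 40 13 14
f 42 41 45
f 42 45 43
f 43 45 46
f 43 46 44
f 45 41 47
f 45 47 46
f 46 47 48
f 46 48 44
f 47 41 49
f 47 49 48
f 48 49 50
f 48 50 44
f 49 41 51
f 49 51 50
f 50 51 52
f 50 52 44
f 51 41 53
f 51 53 52
f 52 53 54
f 52 54 44
f 53 41 55
f 53 55 54
f 54 55 56
f 54 56 44
f 55 41 57
f 55 57 56
f 56 57 58
f 56 58 44
f 57 41 42
f 57 42 58
f 58 42 43
f 58 43 44



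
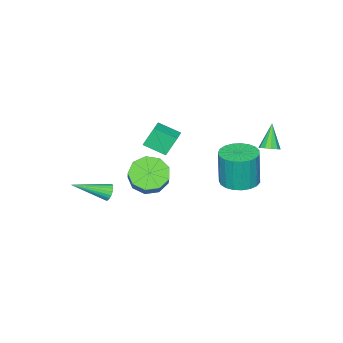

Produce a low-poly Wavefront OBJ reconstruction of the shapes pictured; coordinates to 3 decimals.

v 1.182 -3.216 -3.7
v 1.51 -3.09 -4.124
v 2.698 -4.464 -2.9
v 1.564 -2.927 -3.972
v 1.551 -2.815 -3.773
v 1.475 -2.772 -3.562
v 1.348 -2.805 -3.374
v 1.193 -2.91 -3.243
v 1.036 -3.068 -3.192
v 0.904 -3.251 -3.228
v 0.82 -3.428 -3.345
v 0.799 -3.569 -3.525
v 0.844 -3.648 -3.734
v 0.948 -3.653 -3.938
v 1.092 -3.582 -4.101
v 1.252 -3.448 -4.194
v 1.4 -3.274 -4.202
v 1.745 0.133 -0.616
v 2.654 -0.134 -1.069
v 3.404 0.599 0.003
v 2.495 0.867 0.456
v 2.422 0.492 -1.335
v 3.172 1.225 -0.262
v 1.873 0.95 -1.264
v 2.623 1.683 -0.191
v 1.264 1.026 -0.89
v 2.014 1.759 0.182
v 0.881 0.684 -0.388
v 1.631 1.417 0.684
v 0.901 0.085 0.007
v 1.651 0.818 1.079
v 1.317 -0.492 0.111
v 2.067 0.241 1.183
v 1.933 -0.776 -0.126
v 2.683 -0.043 0.947
v 2.461 -0.634 -0.592
v 3.211 0.099 0.481
v -3.526 3.588 0.442
v -3.057 3.66 0.74
v -4.274 3.112 1.738
v -3.235 3.957 0.746
v -3.523 4.113 0.637
v -3.813 4.069 0.453
v -3.993 3.84 0.265
v -3.995 3.516 0.145
v -3.817 3.219 0.138
v -3.528 3.063 0.248
v -3.238 3.108 0.432
v -3.058 3.336 0.62
v -1.237 -2.756 -0.564
v -1.747 -2.426 0.597
v -1.766 -1.632 -1.116
v -2.276 -1.302 0.044
v -0.344 -2.218 -0.324
v -0.854 -1.888 0.836
v -0.873 -1.094 -0.877
v -1.383 -0.764 0.284
v -3.625 1.59 -3.039
v -2.546 1.562 -3.046
v -2.535 1.482 -0.887
v -3.615 1.51 -0.881
v -2.628 2.003 -3.029
v -2.617 1.923 -0.87
v -2.882 2.373 -3.014
v -2.871 2.293 -0.855
v -3.265 2.608 -3.003
v -3.254 2.527 -0.845
v -3.71 2.666 -2.999
v -3.699 2.586 -0.84
v -4.141 2.538 -3.001
v -4.13 2.458 -0.843
v -4.482 2.247 -3.011
v -4.471 2.167 -0.852
v -4.676 1.842 -3.025
v -4.665 1.762 -0.866
v -4.687 1.393 -3.041
v -4.676 1.313 -0.883
v -4.515 0.979 -3.057
v -4.505 0.898 -0.899
v -4.19 0.67 -3.071
v -4.179 0.59 -0.912
v -3.766 0.52 -3.078
v -3.756 0.44 -0.92
v -3.319 0.555 -3.079
v -3.308 0.475 -0.921
v -2.924 0.77 -3.073
v -2.913 0.689 -0.915
v -2.651 1.126 -3.061
v -2.64 1.045 -0.903
f 2 1 4
f 2 4 3
f 4 1 5
f 4 5 3
f 5 1 6
f 5 6 3
f 6 1 7
f 6 7 3
f 7 1 8
f 7 8 3
f 8 1 9
f 8 9 3
f 9 1 10
f 9 10 3
f 10 1 11
f 10 11 3
f 11 1 12
f 11 12 3
f 12 1 13
f 12 13 3
f 13 1 14
f 13 14 3
f 14 1 15
f 14 15 3
f 15 1 16
f 15 16 3
f 16 1 17
f 16 17 3
f 17 1 2
f 17 2 3
f 19 18 22
f 19 22 20
f 20 22 23
f 20 23 21
f 22 18 24
f 22 24 23
f 23 24 25
f 23 25 21
f 24 18 26
f 24 26 25
f 25 26 27
f 25 27 21
f 26 18 28
f 26 28 27
f 27 28 29
f 27 29 21
f 28 18 30
f 28 30 29
f 29 30 31
f 29 31 21
f 30 18 32
f 30 32 31
f 31 32 33
f 31 33 21
f 32 18 34
f 32 34 33
f 33 34 35
f 33 35 21
f 34 18 36
f 34 36 35
f 35 36 37
f 35 37 21
f 36 18 19
f 36 19 37
f 37 19 20
f 37 20 21
f 39 38 41
f 39 41 40
f 41 38 42
f 41 42 40
f 42 38 43
f 42 43 40
f 43 38 44
f 43 44 40
f 44 38 45
f 44 45 40
f 45 38 46
f 45 46 40
f 46 38 47
f 46 47 40
f 47 38 48
f 47 48 40
f 48 38 49
f 48 49 40
f 49 38 39
f 49 39 40
f 51 53 50
f 54 51 50
f 50 53 52
f 52 54 50
f 51 57 53
f 55 51 54
f 55 57 51
f 53 57 52
f 56 54 52
f 52 57 56
f 56 55 54
f 57 55 56
f 59 58 62
f 59 62 60
f 60 62 63
f 60 63 61
f 62 58 64
f 62 64 63
f 63 64 65
f 63 65 61
f 64 58 66
f 64 66 65
f 65 66 67
f 65 67 61
f 66 58 68
f 66 68 67
f 67 68 69
f 67 69 61
f 68 58 70
f 68 70 69
f 69 70 71
f 69 71 61
f 70 58 72
f 70 72 71
f 71 72 73
f 71 73 61
f 72 58 74
f 72 74 73
f 73 74 75
f 73 75 61
f 74 58 76
f 74 76 75
f 75 76 77
f 75 77 61
f 76 58 78
f 76 78 77
f 77 78 79
f 77 79 61
f 78 58 80
f 78 80 79
f 79 80 81
f 79 81 61
f 80 58 82
f 80 82 81
f 81 82 83
f 81 83 61
f 82 58 84
f 82 84 83
f 83 84 85
f 83 85 61
f 84 58 86
f 84 86 85
f 85 86 87
f 85 87 61
f 86 58 88
f 86 88 87
f 87 88 89
f 87 89 61
f 88 58 59
f 88 59 89
f 89 59 60
f 89 60 61



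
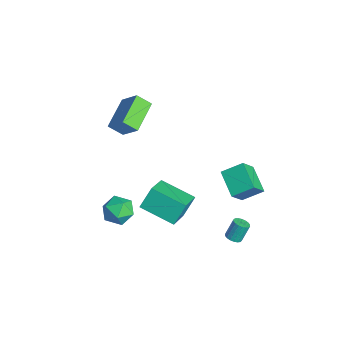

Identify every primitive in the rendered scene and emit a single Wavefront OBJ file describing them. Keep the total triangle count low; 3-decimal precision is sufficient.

v 1.648 -2.042 -1.473
v 3.191 -3.059 -0.416
v 1.349 -1.263 -0.288
v 2.892 -2.28 0.77
v 3.088 -0.52 -2.11
v 4.631 -1.537 -1.052
v 2.789 0.259 -0.924
v 4.332 -0.758 0.133
v -2.975 -2.264 0.169
v -3.307 -3.061 0.867
v -4.535 -0.976 0.897
v -4.867 -1.772 1.595
v -1.933 -1.668 1.345
v -2.265 -2.464 2.043
v -3.493 -0.379 2.073
v -3.825 -1.176 2.771
v -0.251 3.408 -2.817
v 0.408 2.539 -1.552
v -0.002 4.643 -2.099
v 0.657 3.774 -0.834
v 1.383 3.526 -3.586
v 2.042 2.657 -2.321
v 1.632 4.761 -2.868
v 2.291 3.892 -1.603
v 3.879 2.175 -4.232
v 4.314 2.432 -4.296
v 4.157 2.963 -3.232
v 3.721 2.705 -3.168
v 4.16 2.571 -4.388
v 4.002 3.101 -3.324
v 3.949 2.631 -4.449
v 3.792 3.162 -3.385
v 3.725 2.6 -4.467
v 3.568 3.131 -3.403
v 3.531 2.486 -4.439
v 3.374 3.017 -3.374
v 3.406 2.31 -4.369
v 3.249 2.84 -3.305
v 3.375 2.107 -4.273
v 3.218 2.637 -3.208
v 3.443 1.917 -4.168
v 3.286 2.448 -3.104
v 3.598 1.779 -4.076
v 3.44 2.309 -3.012
v 3.808 1.718 -4.015
v 3.651 2.249 -2.951
v 4.032 1.749 -3.997
v 3.875 2.28 -2.933
v 4.226 1.863 -4.026
v 4.069 2.394 -2.961
v 4.351 2.04 -4.095
v 4.194 2.57 -3.031
v 4.382 2.243 -4.192
v 4.225 2.773 -3.127
v 1.367 -3.082 -2.934
v 2.113 -3.791 -2.973
v 0.727 -3.829 -1.587
v 1.473 -4.538 -1.626
v 1.7 -3.565 -1.373
v 2.095 -3.104 -2.205
v 0.745 -4.516 -2.355
v 1.14 -4.055 -3.187
v 1.729 -4.678 -2.615
v 2.319 -4.09 -2.008
v 0.521 -3.53 -2.552
v 1.111 -2.942 -1.945
f 2 4 1
f 5 2 1
f 1 4 3
f 3 5 1
f 2 8 4
f 6 2 5
f 6 8 2
f 4 8 3
f 7 5 3
f 3 8 7
f 7 6 5
f 8 6 7
f 10 12 9
f 13 10 9
f 9 12 11
f 11 13 9
f 10 16 12
f 14 10 13
f 14 16 10
f 12 16 11
f 15 13 11
f 11 16 15
f 15 14 13
f 16 14 15
f 18 20 17
f 21 18 17
f 17 20 19
f 19 21 17
f 18 24 20
f 22 18 21
f 22 24 18
f 20 24 19
f 23 21 19
f 19 24 23
f 23 22 21
f 24 22 23
f 26 25 29
f 26 29 27
f 27 29 30
f 27 30 28
f 29 25 31
f 29 31 30
f 30 31 32
f 30 32 28
f 31 25 33
f 31 33 32
f 32 33 34
f 32 34 28
f 33 25 35
f 33 35 34
f 34 35 36
f 34 36 28
f 35 25 37
f 35 37 36
f 36 37 38
f 36 38 28
f 37 25 39
f 37 39 38
f 38 39 40
f 38 40 28
f 39 25 41
f 39 41 40
f 40 41 42
f 40 42 28
f 41 25 43
f 41 43 42
f 42 43 44
f 42 44 28
f 43 25 45
f 43 45 44
f 44 45 46
f 44 46 28
f 45 25 47
f 45 47 46
f 46 47 48
f 46 48 28
f 47 25 49
f 47 49 48
f 48 49 50
f 48 50 28
f 49 25 51
f 49 51 50
f 50 51 52
f 50 52 28
f 51 25 53
f 51 53 52
f 52 53 54
f 52 54 28
f 53 25 26
f 53 26 54
f 54 26 27
f 54 27 28
f 55 66 60
f 55 60 56
f 55 56 62
f 55 62 65
f 55 65 66
f 56 60 64
f 60 66 59
f 66 65 57
f 65 62 61
f 62 56 63
f 58 64 59
f 58 59 57
f 58 57 61
f 58 61 63
f 58 63 64
f 59 64 60
f 57 59 66
f 61 57 65
f 63 61 62
f 64 63 56



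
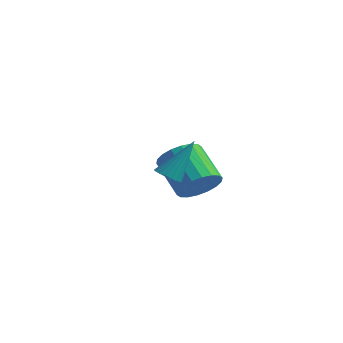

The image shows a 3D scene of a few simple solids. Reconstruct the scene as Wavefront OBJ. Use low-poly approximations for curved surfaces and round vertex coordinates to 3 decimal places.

v 1.049 -3.521 1.153
v 1.563 -3.516 0.988
v 1.511 -2.659 2.627
v 1.485 -3.325 0.901
v 1.33 -3.167 0.857
v 1.128 -3.071 0.865
v 0.911 -3.053 0.922
v 0.719 -3.116 1.019
v 0.583 -3.248 1.139
v 0.528 -3.428 1.261
v 0.563 -3.624 1.365
v 0.682 -3.803 1.432
v 0.865 -3.932 1.451
v 1.079 -3.991 1.418
v 1.288 -3.968 1.339
v 1.456 -3.868 1.228
v 1.553 -3.708 1.104
v -0.702 0.563 -1.16
v -0.169 1.227 -0.81
v -1.505 1.72 0.29
v -2.038 1.057 -0.06
v -0.356 1.415 -1.122
v -1.692 1.909 -0.022
v -0.611 1.434 -1.441
v -1.948 1.928 -0.341
v -0.885 1.281 -1.705
v -2.221 1.775 -0.605
v -1.122 0.986 -1.861
v -2.459 1.48 -0.761
v -1.276 0.607 -1.877
v -2.612 1.101 -0.777
v -1.316 0.219 -1.752
v -2.653 0.713 -0.652
v -1.235 -0.1 -1.51
v -2.571 0.393 -0.41
v -1.048 -0.289 -1.198
v -2.384 0.205 -0.098
v -0.792 -0.308 -0.879
v -2.129 0.186 0.221
v -0.519 -0.155 -0.615
v -1.855 0.339 0.485
v -0.281 0.14 -0.459
v -1.618 0.634 0.641
v -0.128 0.519 -0.443
v -1.464 1.013 0.657
v -0.087 0.907 -0.568
v -1.424 1.401 0.532
f 2 1 4
f 2 4 3
f 4 1 5
f 4 5 3
f 5 1 6
f 5 6 3
f 6 1 7
f 6 7 3
f 7 1 8
f 7 8 3
f 8 1 9
f 8 9 3
f 9 1 10
f 9 10 3
f 10 1 11
f 10 11 3
f 11 1 12
f 11 12 3
f 12 1 13
f 12 13 3
f 13 1 14
f 13 14 3
f 14 1 15
f 14 15 3
f 15 1 16
f 15 16 3
f 16 1 17
f 16 17 3
f 17 1 2
f 17 2 3
f 19 18 22
f 19 22 20
f 20 22 23
f 20 23 21
f 22 18 24
f 22 24 23
f 23 24 25
f 23 25 21
f 24 18 26
f 24 26 25
f 25 26 27
f 25 27 21
f 26 18 28
f 26 28 27
f 27 28 29
f 27 29 21
f 28 18 30
f 28 30 29
f 29 30 31
f 29 31 21
f 30 18 32
f 30 32 31
f 31 32 33
f 31 33 21
f 32 18 34
f 32 34 33
f 33 34 35
f 33 35 21
f 34 18 36
f 34 36 35
f 35 36 37
f 35 37 21
f 36 18 38
f 36 38 37
f 37 38 39
f 37 39 21
f 38 18 40
f 38 40 39
f 39 40 41
f 39 41 21
f 40 18 42
f 40 42 41
f 41 42 43
f 41 43 21
f 42 18 44
f 42 44 43
f 43 44 45
f 43 45 21
f 44 18 46
f 44 46 45
f 45 46 47
f 45 47 21
f 46 18 19
f 46 19 47
f 47 19 20
f 47 20 21



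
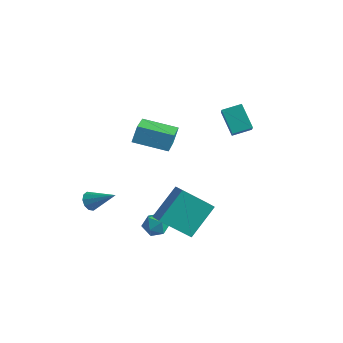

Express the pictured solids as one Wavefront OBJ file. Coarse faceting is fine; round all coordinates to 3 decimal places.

v 0.652 -2.727 -1.983
v 1.138 -2.232 -2.336
v 1.502 -3.648 -2.104
v 1.988 -3.153 -2.457
v 1.83 -3.07 -1.7
v 1.305 -2.5 -1.625
v 1.335 -3.38 -2.815
v 0.81 -2.81 -2.74
v 1.56 -2.636 -2.85
v 1.866 -2.444 -2.161
v 0.774 -3.436 -2.279
v 1.08 -3.244 -1.59
v 3.362 -5.236 0.623
v 3.586 -3.673 2.053
v 2.605 -4.804 0.27
v 2.83 -3.241 1.7
v 4.57 -4.199 -0.7
v 4.795 -2.636 0.73
v 3.814 -3.767 -1.053
v 4.038 -2.204 0.377
v -1.82 -0.545 1.991
v -1.814 -0.091 2.927
v -0.101 0.298 1.571
v -0.095 0.752 2.507
v -0.805 -2.212 2.793
v -0.799 -1.758 3.729
v 0.914 -1.369 2.373
v 0.92 -0.915 3.309
v 2.352 2.077 2.226
v 1.329 2.496 3.355
v 3.019 2.899 2.524
v 1.996 3.319 3.653
v 3.184 0.981 3.387
v 2.161 1.401 4.516
v 3.851 1.804 3.685
v 2.828 2.223 4.814
v -2.29 -3.823 -1.587
v -1.934 -3.998 -2.051
v -0.91 -3.437 -0.673
v -2.009 -3.631 -2.093
v -2.191 -3.337 -1.942
v -2.411 -3.229 -1.656
v -2.585 -3.348 -1.343
v -2.646 -3.648 -1.124
v -2.571 -4.015 -1.081
v -2.389 -4.309 -1.232
v -2.17 -4.417 -1.518
v -1.996 -4.298 -1.831
f 1 12 6
f 1 6 2
f 1 2 8
f 1 8 11
f 1 11 12
f 2 6 10
f 6 12 5
f 12 11 3
f 11 8 7
f 8 2 9
f 4 10 5
f 4 5 3
f 4 3 7
f 4 7 9
f 4 9 10
f 5 10 6
f 3 5 12
f 7 3 11
f 9 7 8
f 10 9 2
f 14 16 13
f 17 14 13
f 13 16 15
f 15 17 13
f 14 20 16
f 18 14 17
f 18 20 14
f 16 20 15
f 19 17 15
f 15 20 19
f 19 18 17
f 20 18 19
f 22 24 21
f 25 22 21
f 21 24 23
f 23 25 21
f 22 28 24
f 26 22 25
f 26 28 22
f 24 28 23
f 27 25 23
f 23 28 27
f 27 26 25
f 28 26 27
f 30 32 29
f 33 30 29
f 29 32 31
f 31 33 29
f 30 36 32
f 34 30 33
f 34 36 30
f 32 36 31
f 35 33 31
f 31 36 35
f 35 34 33
f 36 34 35
f 38 37 40
f 38 40 39
f 40 37 41
f 40 41 39
f 41 37 42
f 41 42 39
f 42 37 43
f 42 43 39
f 43 37 44
f 43 44 39
f 44 37 45
f 44 45 39
f 45 37 46
f 45 46 39
f 46 37 47
f 46 47 39
f 47 37 48
f 47 48 39
f 48 37 38
f 48 38 39



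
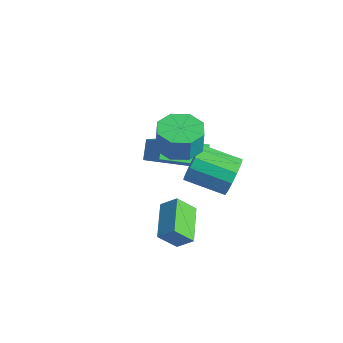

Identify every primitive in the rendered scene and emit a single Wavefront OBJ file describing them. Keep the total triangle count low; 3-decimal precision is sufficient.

v 1.894 -3.423 -0.293
v 2.429 -3.011 0.287
v 2.259 -2.749 -1.109
v 2.794 -2.337 -0.53
v 3.126 -4.523 -0.65
v 3.661 -4.111 -0.071
v 3.491 -3.849 -1.467
v 4.026 -3.437 -0.887
v -2.684 -0.65 -1.396
v -1.491 -0.716 -0.332
v -1.812 1.15 -2.262
v -0.618 1.084 -1.199
v -2.142 -1.224 -2.041
v -0.948 -1.29 -0.978
v -1.269 0.576 -2.908
v -0.076 0.51 -1.844
v 1.796 0.397 -1.028
v 2.248 0.179 -0.257
v 0.836 -0.854 0.28
v 0.384 -0.637 -0.492
v 1.975 0.607 -0.151
v 0.564 -0.426 0.386
v 1.646 0.968 -0.323
v 0.234 -0.065 0.213
v 1.364 1.148 -0.719
v -0.048 0.114 -0.183
v 1.219 1.089 -1.214
v -0.193 0.056 -0.677
v 1.257 0.81 -1.649
v -0.155 -0.223 -1.112
v 1.467 0.4 -1.887
v 0.055 -0.633 -1.351
v 1.781 -0.011 -1.853
v 0.369 -1.044 -1.316
v 2.099 -0.293 -1.557
v 0.688 -1.326 -1.02
v 2.322 -0.355 -1.093
v 0.91 -1.389 -0.556
v 2.377 -0.18 -0.608
v 0.965 -1.213 -0.072
v 1.011 -1.79 1.881
v 1.509 -2.645 1.87
v 1.566 -2.626 2.988
v 1.069 -1.77 2.999
v 1.967 -2.043 1.836
v 2.025 -2.024 2.954
v 1.866 -1.292 1.828
v 1.923 -1.273 2.947
v 1.263 -0.833 1.851
v 1.321 -0.813 2.97
v 0.514 -0.934 1.892
v 0.571 -0.915 3.01
v 0.055 -1.536 1.926
v 0.113 -1.517 3.044
v 0.157 -2.287 1.933
v 0.214 -2.268 3.052
v 0.759 -2.747 1.91
v 0.817 -2.727 3.029
f 2 4 1
f 5 2 1
f 1 4 3
f 3 5 1
f 2 8 4
f 6 2 5
f 6 8 2
f 4 8 3
f 7 5 3
f 3 8 7
f 7 6 5
f 8 6 7
f 10 12 9
f 13 10 9
f 9 12 11
f 11 13 9
f 10 16 12
f 14 10 13
f 14 16 10
f 12 16 11
f 15 13 11
f 11 16 15
f 15 14 13
f 16 14 15
f 18 17 21
f 18 21 19
f 19 21 22
f 19 22 20
f 21 17 23
f 21 23 22
f 22 23 24
f 22 24 20
f 23 17 25
f 23 25 24
f 24 25 26
f 24 26 20
f 25 17 27
f 25 27 26
f 26 27 28
f 26 28 20
f 27 17 29
f 27 29 28
f 28 29 30
f 28 30 20
f 29 17 31
f 29 31 30
f 30 31 32
f 30 32 20
f 31 17 33
f 31 33 32
f 32 33 34
f 32 34 20
f 33 17 35
f 33 35 34
f 34 35 36
f 34 36 20
f 35 17 37
f 35 37 36
f 36 37 38
f 36 38 20
f 37 17 39
f 37 39 38
f 38 39 40
f 38 40 20
f 39 17 18
f 39 18 40
f 40 18 19
f 40 19 20
f 42 41 45
f 42 45 43
f 43 45 46
f 43 46 44
f 45 41 47
f 45 47 46
f 46 47 48
f 46 48 44
f 47 41 49
f 47 49 48
f 48 49 50
f 48 50 44
f 49 41 51
f 49 51 50
f 50 51 52
f 50 52 44
f 51 41 53
f 51 53 52
f 52 53 54
f 52 54 44
f 53 41 55
f 53 55 54
f 54 55 56
f 54 56 44
f 55 41 57
f 55 57 56
f 56 57 58
f 56 58 44
f 57 41 42
f 57 42 58
f 58 42 43
f 58 43 44



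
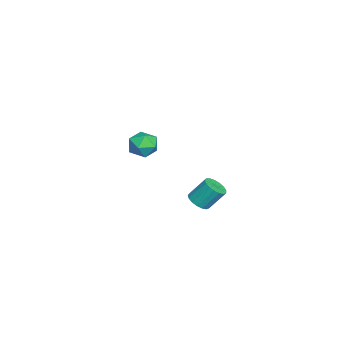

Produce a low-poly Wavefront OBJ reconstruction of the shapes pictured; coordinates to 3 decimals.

v -4.729 -0.428 -0.243
v -4.056 0.158 -0.556
v -3.664 -1.278 0.456
v -2.991 -0.692 0.143
v -3.606 -0.397 0.798
v -4.265 0.128 0.366
v -3.455 -1.248 -0.466
v -4.114 -0.723 -0.898
v -3.268 -0.349 -0.695
v -3.362 0.177 0.087
v -4.358 -1.297 -0.187
v -4.452 -0.771 0.595
v 3.218 3.335 0.041
v 3.628 3.774 -0.255
v 3.532 4.604 0.843
v 3.122 4.165 1.139
v 3.336 3.866 -0.35
v 3.24 4.696 0.748
v 3.017 3.836 -0.356
v 2.921 4.666 0.742
v 2.744 3.691 -0.27
v 2.648 4.522 0.828
v 2.579 3.465 -0.113
v 2.483 4.296 0.985
v 2.561 3.209 0.079
v 2.465 4.04 1.177
v 2.693 2.982 0.262
v 2.597 3.812 1.36
v 2.946 2.835 0.395
v 2.85 3.666 1.493
v 3.261 2.803 0.447
v 3.165 3.634 1.545
v 3.566 2.893 0.406
v 3.47 3.724 1.503
v 3.791 3.084 0.281
v 3.695 3.914 1.379
v 3.885 3.332 0.101
v 3.789 4.163 1.199
v 3.826 3.581 -0.092
v 3.731 4.412 1.006
f 1 12 6
f 1 6 2
f 1 2 8
f 1 8 11
f 1 11 12
f 2 6 10
f 6 12 5
f 12 11 3
f 11 8 7
f 8 2 9
f 4 10 5
f 4 5 3
f 4 3 7
f 4 7 9
f 4 9 10
f 5 10 6
f 3 5 12
f 7 3 11
f 9 7 8
f 10 9 2
f 14 13 17
f 14 17 15
f 15 17 18
f 15 18 16
f 17 13 19
f 17 19 18
f 18 19 20
f 18 20 16
f 19 13 21
f 19 21 20
f 20 21 22
f 20 22 16
f 21 13 23
f 21 23 22
f 22 23 24
f 22 24 16
f 23 13 25
f 23 25 24
f 24 25 26
f 24 26 16
f 25 13 27
f 25 27 26
f 26 27 28
f 26 28 16
f 27 13 29
f 27 29 28
f 28 29 30
f 28 30 16
f 29 13 31
f 29 31 30
f 30 31 32
f 30 32 16
f 31 13 33
f 31 33 32
f 32 33 34
f 32 34 16
f 33 13 35
f 33 35 34
f 34 35 36
f 34 36 16
f 35 13 37
f 35 37 36
f 36 37 38
f 36 38 16
f 37 13 39
f 37 39 38
f 38 39 40
f 38 40 16
f 39 13 14
f 39 14 40
f 40 14 15
f 40 15 16



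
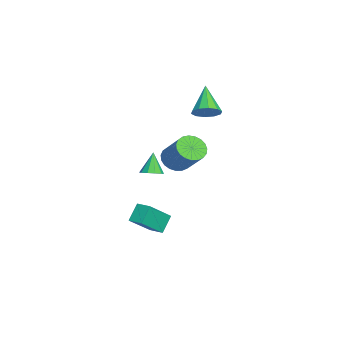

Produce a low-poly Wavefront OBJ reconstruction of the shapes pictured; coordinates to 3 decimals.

v 0.54 -2.236 -0.794
v 1.05 -2.049 -0.566
v 0 -2.164 0.354
v 0.861 -1.757 -0.673
v 0.549 -1.647 -0.827
v 0.233 -1.763 -0.968
v 0.034 -2.059 -1.042
v 0.029 -2.423 -1.022
v 0.218 -2.716 -0.915
v 0.53 -2.825 -0.761
v 0.846 -2.71 -0.62
v 1.045 -2.413 -0.545
v 1.466 -3.308 -3.562
v 0.869 -2.919 -2.71
v 0.468 -2.327 -4.71
v -0.129 -1.938 -3.858
v 1.989 -2.682 -3.482
v 1.392 -2.293 -2.63
v 0.991 -1.701 -4.63
v 0.394 -1.312 -3.778
v 1.867 -1.042 0.791
v 2.423 -1.577 0.619
v 3.509 -0.832 1.817
v 2.953 -0.298 1.989
v 2.492 -1.336 0.407
v 3.578 -0.592 1.605
v 2.453 -1.044 0.261
v 3.539 -0.3 1.459
v 2.313 -0.752 0.207
v 3.399 -0.008 1.405
v 2.095 -0.51 0.253
v 3.181 0.234 1.451
v 1.839 -0.36 0.393
v 2.925 0.384 1.591
v 1.587 -0.328 0.602
v 2.673 0.416 1.8
v 1.383 -0.42 0.843
v 2.469 0.325 2.041
v 1.264 -0.619 1.075
v 2.349 0.126 2.273
v 1.248 -0.891 1.258
v 2.334 -0.147 2.456
v 1.34 -1.189 1.361
v 2.426 -0.445 2.559
v 1.522 -1.462 1.364
v 2.608 -0.718 2.562
v 1.765 -1.663 1.269
v 2.851 -0.918 2.467
v 2.025 -1.756 1.091
v 3.111 -1.011 2.289
v 2.258 -1.725 0.861
v 3.344 -0.981 2.059
v -3.258 0.381 1.697
v -2.7 0.473 2.234
v -4.542 0.319 3.043
v -2.857 0.911 2.105
v -3.166 1.146 1.82
v -3.511 1.088 1.489
v -3.76 0.761 1.237
v -3.817 0.288 1.161
v -3.66 -0.149 1.29
v -3.351 -0.384 1.575
v -3.005 -0.327 1.906
v -2.757 0.001 2.158
f 2 1 4
f 2 4 3
f 4 1 5
f 4 5 3
f 5 1 6
f 5 6 3
f 6 1 7
f 6 7 3
f 7 1 8
f 7 8 3
f 8 1 9
f 8 9 3
f 9 1 10
f 9 10 3
f 10 1 11
f 10 11 3
f 11 1 12
f 11 12 3
f 12 1 2
f 12 2 3
f 14 16 13
f 17 14 13
f 13 16 15
f 15 17 13
f 14 20 16
f 18 14 17
f 18 20 14
f 16 20 15
f 19 17 15
f 15 20 19
f 19 18 17
f 20 18 19
f 22 21 25
f 22 25 23
f 23 25 26
f 23 26 24
f 25 21 27
f 25 27 26
f 26 27 28
f 26 28 24
f 27 21 29
f 27 29 28
f 28 29 30
f 28 30 24
f 29 21 31
f 29 31 30
f 30 31 32
f 30 32 24
f 31 21 33
f 31 33 32
f 32 33 34
f 32 34 24
f 33 21 35
f 33 35 34
f 34 35 36
f 34 36 24
f 35 21 37
f 35 37 36
f 36 37 38
f 36 38 24
f 37 21 39
f 37 39 38
f 38 39 40
f 38 40 24
f 39 21 41
f 39 41 40
f 40 41 42
f 40 42 24
f 41 21 43
f 41 43 42
f 42 43 44
f 42 44 24
f 43 21 45
f 43 45 44
f 44 45 46
f 44 46 24
f 45 21 47
f 45 47 46
f 46 47 48
f 46 48 24
f 47 21 49
f 47 49 48
f 48 49 50
f 48 50 24
f 49 21 51
f 49 51 50
f 50 51 52
f 50 52 24
f 51 21 22
f 51 22 52
f 52 22 23
f 52 23 24
f 54 53 56
f 54 56 55
f 56 53 57
f 56 57 55
f 57 53 58
f 57 58 55
f 58 53 59
f 58 59 55
f 59 53 60
f 59 60 55
f 60 53 61
f 60 61 55
f 61 53 62
f 61 62 55
f 62 53 63
f 62 63 55
f 63 53 64
f 63 64 55
f 64 53 54
f 64 54 55



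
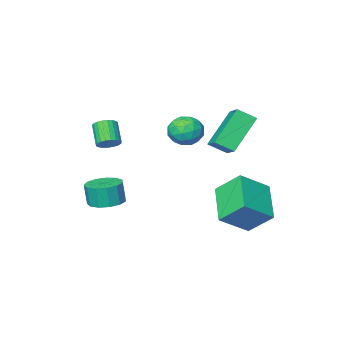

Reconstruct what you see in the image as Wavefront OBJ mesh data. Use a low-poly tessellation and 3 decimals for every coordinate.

v -0.505 -0.426 0.235
v -0.05 -1.094 -0.093
v -1.61 -0.786 -0.567
v -1.155 -1.454 -0.895
v -1.411 -1.468 -0.06
v -0.728 -1.245 0.435
v -0.932 -0.635 -1.095
v -0.249 -0.412 -0.6
v -0.314 -1.223 -0.915
v -0.61 -1.738 -0.275
v -1.05 -0.142 -0.385
v -1.346 -0.657 0.255
v -0.18 -0.728 0.141
v -1.48 -1.152 -0.801
v -1.63 -1.16 -0.311
v -1.363 -1.553 -0.503
v -0.579 -0.817 0.451
v -0.311 -1.21 0.259
v -1.111 -1.43 0.278
v -1.349 -0.67 -0.919
v -1.081 -1.063 -1.111
v -0.297 -0.327 -0.157
v -0.03 -0.72 -0.349
v -0.549 -0.45 -0.938
v -0.068 -1.197 -0.535
v -0.718 -1.409 -1.006
v -0.587 -0.927 -1.123
v -0.185 -0.796 -0.832
v -0.242 -1.5 -0.159
v -0.892 -1.712 -0.63
v -1.042 -1.72 -0.139
v -0.64 -1.589 0.152
v -0.397 -1.576 -0.642
v -0.768 -0.168 -0.03
v -1.418 -0.38 -0.501
v -1.02 -0.291 -0.812
v -0.618 -0.16 -0.521
v -0.942 -0.471 0.346
v -1.592 -0.683 -0.125
v -1.475 -1.084 0.172
v -1.073 -0.953 0.463
v -1.263 -0.304 -0.018
v 3.698 0.232 -3.099
v 4.347 0.747 -3.069
v 4.412 0.604 -2.011
v 3.762 0.088 -2.041
v 3.966 1.012 -3.01
v 4.031 0.869 -1.952
v 3.5 1.029 -2.979
v 3.565 0.886 -1.921
v 3.096 0.792 -2.986
v 3.161 0.649 -1.928
v 2.884 0.378 -3.029
v 2.949 0.235 -1.971
v 2.929 -0.083 -3.095
v 2.994 -0.226 -2.036
v 3.219 -0.444 -3.161
v 3.284 -0.587 -2.103
v 3.661 -0.59 -3.208
v 3.726 -0.734 -2.15
v 4.114 -0.476 -3.22
v 4.179 -0.619 -2.162
v 4.435 -0.137 -3.194
v 4.5 -0.28 -2.136
v 4.522 0.319 -3.138
v 4.587 0.176 -2.08
v -2.29 3.512 -2.265
v -0.913 3.397 -1.327
v -1.505 5.107 -3.222
v -0.128 4.993 -2.284
v -1.652 2.567 -3.316
v -0.275 2.453 -2.378
v -0.867 4.163 -4.273
v 0.51 4.048 -3.335
v -2.336 1.818 0.976
v -1.958 3.001 1.622
v -1.007 2.204 -0.509
v -0.629 3.387 0.137
v -1.651 1.333 1.463
v -1.273 2.516 2.109
v -0.322 1.719 -0.022
v 0.056 2.902 0.624
v 3.073 -0.713 -0.182
v 3.593 -0.89 -0.198
v 3.348 -1.684 0.626
v 2.827 -1.507 0.642
v 3.603 -0.727 -0.037
v 3.358 -1.521 0.786
v 3.521 -0.562 0.098
v 3.276 -1.356 0.921
v 3.362 -0.422 0.185
v 3.117 -1.217 1.008
v 3.153 -0.333 0.208
v 2.908 -1.128 1.032
v 2.93 -0.31 0.165
v 2.684 -1.104 0.988
v 2.731 -0.356 0.061
v 2.486 -1.151 0.884
v 2.592 -0.464 -0.085
v 2.347 -1.259 0.738
v 2.535 -0.615 -0.247
v 2.29 -1.409 0.576
v 2.572 -0.783 -0.398
v 2.327 -1.577 0.425
v 2.695 -0.938 -0.512
v 2.45 -1.733 0.311
v 2.883 -1.055 -0.568
v 2.638 -1.85 0.255
v 3.105 -1.113 -0.558
v 2.859 -1.907 0.265
v 3.32 -1.101 -0.482
v 3.075 -1.895 0.341
v 3.493 -1.022 -0.355
v 3.248 -1.817 0.468
f 1 38 17
f 38 12 41
f 17 41 6
f 38 41 17
f 1 17 13
f 17 6 18
f 13 18 2
f 17 18 13
f 1 13 22
f 13 2 23
f 22 23 8
f 13 23 22
f 1 22 34
f 22 8 37
f 34 37 11
f 22 37 34
f 1 34 38
f 34 11 42
f 38 42 12
f 34 42 38
f 2 18 29
f 18 6 32
f 29 32 10
f 18 32 29
f 6 41 19
f 41 12 40
f 19 40 5
f 41 40 19
f 12 42 39
f 42 11 35
f 39 35 3
f 42 35 39
f 11 37 36
f 37 8 24
f 36 24 7
f 37 24 36
f 8 23 28
f 23 2 25
f 28 25 9
f 23 25 28
f 4 30 16
f 30 10 31
f 16 31 5
f 30 31 16
f 4 16 14
f 16 5 15
f 14 15 3
f 16 15 14
f 4 14 21
f 14 3 20
f 21 20 7
f 14 20 21
f 4 21 26
f 21 7 27
f 26 27 9
f 21 27 26
f 4 26 30
f 26 9 33
f 30 33 10
f 26 33 30
f 5 31 19
f 31 10 32
f 19 32 6
f 31 32 19
f 3 15 39
f 15 5 40
f 39 40 12
f 15 40 39
f 7 20 36
f 20 3 35
f 36 35 11
f 20 35 36
f 9 27 28
f 27 7 24
f 28 24 8
f 27 24 28
f 10 33 29
f 33 9 25
f 29 25 2
f 33 25 29
f 44 43 47
f 44 47 45
f 45 47 48
f 45 48 46
f 47 43 49
f 47 49 48
f 48 49 50
f 48 50 46
f 49 43 51
f 49 51 50
f 50 51 52
f 50 52 46
f 51 43 53
f 51 53 52
f 52 53 54
f 52 54 46
f 53 43 55
f 53 55 54
f 54 55 56
f 54 56 46
f 55 43 57
f 55 57 56
f 56 57 58
f 56 58 46
f 57 43 59
f 57 59 58
f 58 59 60
f 58 60 46
f 59 43 61
f 59 61 60
f 60 61 62
f 60 62 46
f 61 43 63
f 61 63 62
f 62 63 64
f 62 64 46
f 63 43 65
f 63 65 64
f 64 65 66
f 64 66 46
f 65 43 44
f 65 44 66
f 66 44 45
f 66 45 46
f 68 70 67
f 71 68 67
f 67 70 69
f 69 71 67
f 68 74 70
f 72 68 71
f 72 74 68
f 70 74 69
f 73 71 69
f 69 74 73
f 73 72 71
f 74 72 73
f 76 78 75
f 79 76 75
f 75 78 77
f 77 79 75
f 76 82 78
f 80 76 79
f 80 82 76
f 78 82 77
f 81 79 77
f 77 82 81
f 81 80 79
f 82 80 81
f 84 83 87
f 84 87 85
f 85 87 88
f 85 88 86
f 87 83 89
f 87 89 88
f 88 89 90
f 88 90 86
f 89 83 91
f 89 91 90
f 90 91 92
f 90 92 86
f 91 83 93
f 91 93 92
f 92 93 94
f 92 94 86
f 93 83 95
f 93 95 94
f 94 95 96
f 94 96 86
f 95 83 97
f 95 97 96
f 96 97 98
f 96 98 86
f 97 83 99
f 97 99 98
f 98 99 100
f 98 100 86
f 99 83 101
f 99 101 100
f 100 101 102
f 100 102 86
f 101 83 103
f 101 103 102
f 102 103 104
f 102 104 86
f 103 83 105
f 103 105 104
f 104 105 106
f 104 106 86
f 105 83 107
f 105 107 106
f 106 107 108
f 106 108 86
f 107 83 109
f 107 109 108
f 108 109 110
f 108 110 86
f 109 83 111
f 109 111 110
f 110 111 112
f 110 112 86
f 111 83 113
f 111 113 112
f 112 113 114
f 112 114 86
f 113 83 84
f 113 84 114
f 114 84 85
f 114 85 86



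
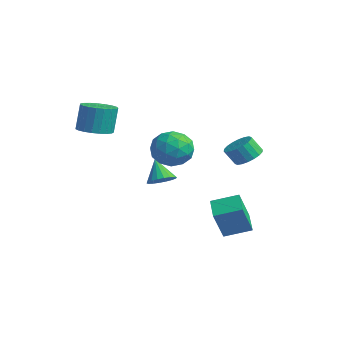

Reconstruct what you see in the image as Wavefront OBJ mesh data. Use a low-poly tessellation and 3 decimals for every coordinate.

v 1.281 3.906 0.538
v 2.15 3.736 0.697
v 1.869 3.184 1.642
v 0.999 3.354 1.482
v 2.092 4.086 0.884
v 1.81 3.533 1.829
v 1.873 4.4 1.003
v 1.592 3.847 1.947
v 1.537 4.616 1.029
v 1.255 4.063 1.974
v 1.15 4.691 0.958
v 0.868 4.139 1.903
v 0.789 4.611 0.804
v 0.507 4.059 1.748
v 0.525 4.392 0.597
v 0.244 3.839 1.542
v 0.411 4.076 0.378
v 0.13 3.524 1.323
v 0.47 3.727 0.191
v 0.188 3.174 1.136
v 0.688 3.413 0.073
v 0.407 2.86 1.017
v 1.025 3.197 0.046
v 0.743 2.644 0.991
v 1.412 3.121 0.117
v 1.13 2.569 1.062
v 1.773 3.201 0.272
v 1.491 2.649 1.216
v 2.036 3.421 0.478
v 1.755 2.868 1.423
v 3.26 -1.217 1.474
v 3.948 -1.921 2.228
v 1.732 -1.319 2.772
v 2.42 -2.023 3.526
v 2.705 -0.827 3.363
v 3.65 -0.764 2.561
v 2.03 -2.476 2.439
v 2.975 -2.413 1.637
v 3.188 -2.7 2.825
v 3.605 -1.68 3.396
v 2.075 -1.56 1.604
v 2.492 -0.54 2.175
v 3.738 -1.56 1.737
v 1.942 -1.68 3.263
v 2.109 -0.977 3.167
v 2.514 -1.391 3.611
v 3.563 -0.88 1.933
v 3.967 -1.294 2.376
v 3.237 -0.65 3.043
v 1.713 -1.946 2.624
v 2.117 -2.36 3.067
v 3.166 -1.849 1.389
v 3.571 -2.263 1.833
v 2.443 -2.59 1.957
v 3.696 -2.431 2.531
v 2.798 -2.492 3.294
v 2.569 -2.758 2.655
v 3.124 -2.721 2.184
v 3.941 -1.832 2.867
v 3.043 -1.892 3.63
v 3.21 -1.189 3.534
v 3.766 -1.152 3.063
v 3.494 -2.29 3.218
v 2.637 -1.348 1.37
v 1.739 -1.408 2.133
v 1.914 -2.088 1.937
v 2.47 -2.051 1.466
v 2.882 -0.748 1.706
v 1.984 -0.809 2.469
v 2.556 -0.519 2.816
v 3.111 -0.482 2.345
v 2.186 -0.95 1.782
v -2.223 0.41 -1.763
v -1.675 -0.152 -1.412
v -3.077 0.43 -0.397
v -1.521 0.186 -1.32
v -1.506 0.568 -1.316
v -1.632 0.919 -1.401
v -1.876 1.17 -1.557
v -2.189 1.269 -1.754
v -2.509 1.199 -1.952
v -2.772 0.972 -2.113
v -2.926 0.634 -2.205
v -2.941 0.252 -2.209
v -2.814 -0.099 -2.125
v -2.57 -0.349 -1.969
v -2.258 -0.449 -1.772
v -1.938 -0.379 -1.573
v 1.547 2.011 -3.865
v 1.874 1.189 -2.093
v 2.305 3.358 -3.38
v 2.632 2.536 -1.608
v 2.928 1.424 -4.392
v 3.255 0.602 -2.62
v 3.686 2.771 -3.907
v 4.013 1.949 -2.135
v -3.933 -2.847 2.032
v -2.903 -2.597 2.039
v -2.997 -2.263 3.795
v -4.027 -2.513 3.788
v -3.091 -2.208 1.955
v -3.185 -1.873 3.711
v -3.425 -1.929 1.884
v -3.519 -1.594 3.64
v -3.847 -1.808 1.839
v -3.94 -1.474 3.595
v -4.283 -1.868 1.827
v -4.377 -1.534 3.583
v -4.659 -2.097 1.85
v -4.753 -1.762 3.606
v -4.91 -2.455 1.905
v -5.004 -2.121 3.661
v -4.991 -2.881 1.982
v -5.085 -2.547 3.738
v -4.89 -3.302 2.067
v -4.984 -2.968 3.823
v -4.623 -3.643 2.147
v -4.717 -3.309 3.903
v -4.237 -3.848 2.206
v -4.331 -3.513 3.962
v -3.798 -3.879 2.235
v -3.892 -3.544 3.992
v -3.383 -3.731 2.23
v -3.477 -3.397 3.986
v -3.063 -3.431 2.19
v -3.156 -3.097 3.946
v -2.893 -3.03 2.122
v -2.987 -2.696 3.878
f 2 1 5
f 2 5 3
f 3 5 6
f 3 6 4
f 5 1 7
f 5 7 6
f 6 7 8
f 6 8 4
f 7 1 9
f 7 9 8
f 8 9 10
f 8 10 4
f 9 1 11
f 9 11 10
f 10 11 12
f 10 12 4
f 11 1 13
f 11 13 12
f 12 13 14
f 12 14 4
f 13 1 15
f 13 15 14
f 14 15 16
f 14 16 4
f 15 1 17
f 15 17 16
f 16 17 18
f 16 18 4
f 17 1 19
f 17 19 18
f 18 19 20
f 18 20 4
f 19 1 21
f 19 21 20
f 20 21 22
f 20 22 4
f 21 1 23
f 21 23 22
f 22 23 24
f 22 24 4
f 23 1 25
f 23 25 24
f 24 25 26
f 24 26 4
f 25 1 27
f 25 27 26
f 26 27 28
f 26 28 4
f 27 1 29
f 27 29 28
f 28 29 30
f 28 30 4
f 29 1 2
f 29 2 30
f 30 2 3
f 30 3 4
f 31 68 47
f 68 42 71
f 47 71 36
f 68 71 47
f 31 47 43
f 47 36 48
f 43 48 32
f 47 48 43
f 31 43 52
f 43 32 53
f 52 53 38
f 43 53 52
f 31 52 64
f 52 38 67
f 64 67 41
f 52 67 64
f 31 64 68
f 64 41 72
f 68 72 42
f 64 72 68
f 32 48 59
f 48 36 62
f 59 62 40
f 48 62 59
f 36 71 49
f 71 42 70
f 49 70 35
f 71 70 49
f 42 72 69
f 72 41 65
f 69 65 33
f 72 65 69
f 41 67 66
f 67 38 54
f 66 54 37
f 67 54 66
f 38 53 58
f 53 32 55
f 58 55 39
f 53 55 58
f 34 60 46
f 60 40 61
f 46 61 35
f 60 61 46
f 34 46 44
f 46 35 45
f 44 45 33
f 46 45 44
f 34 44 51
f 44 33 50
f 51 50 37
f 44 50 51
f 34 51 56
f 51 37 57
f 56 57 39
f 51 57 56
f 34 56 60
f 56 39 63
f 60 63 40
f 56 63 60
f 35 61 49
f 61 40 62
f 49 62 36
f 61 62 49
f 33 45 69
f 45 35 70
f 69 70 42
f 45 70 69
f 37 50 66
f 50 33 65
f 66 65 41
f 50 65 66
f 39 57 58
f 57 37 54
f 58 54 38
f 57 54 58
f 40 63 59
f 63 39 55
f 59 55 32
f 63 55 59
f 74 73 76
f 74 76 75
f 76 73 77
f 76 77 75
f 77 73 78
f 77 78 75
f 78 73 79
f 78 79 75
f 79 73 80
f 79 80 75
f 80 73 81
f 80 81 75
f 81 73 82
f 81 82 75
f 82 73 83
f 82 83 75
f 83 73 84
f 83 84 75
f 84 73 85
f 84 85 75
f 85 73 86
f 85 86 75
f 86 73 87
f 86 87 75
f 87 73 88
f 87 88 75
f 88 73 74
f 88 74 75
f 90 92 89
f 93 90 89
f 89 92 91
f 91 93 89
f 90 96 92
f 94 90 93
f 94 96 90
f 92 96 91
f 95 93 91
f 91 96 95
f 95 94 93
f 96 94 95
f 98 97 101
f 98 101 99
f 99 101 102
f 99 102 100
f 101 97 103
f 101 103 102
f 102 103 104
f 102 104 100
f 103 97 105
f 103 105 104
f 104 105 106
f 104 106 100
f 105 97 107
f 105 107 106
f 106 107 108
f 106 108 100
f 107 97 109
f 107 109 108
f 108 109 110
f 108 110 100
f 109 97 111
f 109 111 110
f 110 111 112
f 110 112 100
f 111 97 113
f 111 113 112
f 112 113 114
f 112 114 100
f 113 97 115
f 113 115 114
f 114 115 116
f 114 116 100
f 115 97 117
f 115 117 116
f 116 117 118
f 116 118 100
f 117 97 119
f 117 119 118
f 118 119 120
f 118 120 100
f 119 97 121
f 119 121 120
f 120 121 122
f 120 122 100
f 121 97 123
f 121 123 122
f 122 123 124
f 122 124 100
f 123 97 125
f 123 125 124
f 124 125 126
f 124 126 100
f 125 97 127
f 125 127 126
f 126 127 128
f 126 128 100
f 127 97 98
f 127 98 128
f 128 98 99
f 128 99 100



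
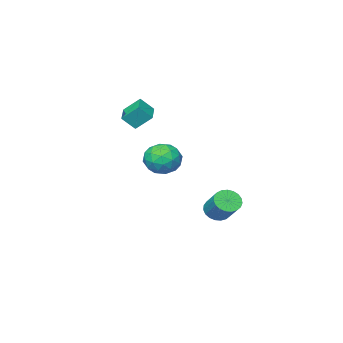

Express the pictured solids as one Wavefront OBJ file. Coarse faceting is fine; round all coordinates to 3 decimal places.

v -3.275 1.207 -4.49
v -2.708 0.763 -4.165
v -2.378 1.99 -3.065
v -2.945 2.433 -3.39
v -2.542 0.926 -4.397
v -2.212 2.153 -3.297
v -2.503 1.138 -4.645
v -2.173 2.365 -3.545
v -2.598 1.362 -4.866
v -2.268 2.588 -3.767
v -2.809 1.559 -5.022
v -2.479 2.785 -3.923
v -3.102 1.695 -5.086
v -2.772 2.921 -3.987
v -3.424 1.746 -5.047
v -3.094 2.973 -3.948
v -3.72 1.705 -4.912
v -3.39 2.931 -3.812
v -3.939 1.577 -4.703
v -3.609 2.804 -3.604
v -4.044 1.385 -4.458
v -3.714 2.612 -3.359
v -4.016 1.162 -4.218
v -3.686 2.389 -3.119
v -3.859 0.947 -4.025
v -3.529 2.174 -2.926
v -3.602 0.777 -3.912
v -3.272 2.004 -2.813
v -3.288 0.681 -3.9
v -2.958 1.908 -2.8
v -2.972 0.676 -3.989
v -2.642 1.903 -2.89
v -0.101 -1.531 1.937
v -0.67 -0.834 2.761
v 0.761 -0.569 1.719
v 0.192 0.128 2.542
v 0.508 -1.908 2.678
v -0.061 -1.211 3.501
v 1.37 -0.946 2.459
v 0.801 -0.249 3.283
v 1.052 3.408 0.788
v 1.772 3.952 0.268
v 2.268 2.528 1.552
v 2.988 3.072 1.032
v 2.416 3.536 1.768
v 1.664 4.08 1.296
v 2.376 2.4 0.524
v 1.624 2.944 0.052
v 2.59 3.329 0.105
v 2.615 4.031 0.874
v 1.425 2.449 0.946
v 1.45 3.151 1.715
v 1.305 3.757 0.461
v 2.735 2.723 1.359
v 2.399 2.996 1.791
v 2.822 3.315 1.486
v 1.242 3.832 1.065
v 1.665 4.152 0.759
v 2.044 3.908 1.641
v 2.375 2.328 1.061
v 2.798 2.648 0.755
v 1.218 3.165 0.334
v 1.641 3.484 0.029
v 1.996 2.572 0.179
v 2.209 3.71 0.06
v 2.924 3.194 0.509
v 2.564 2.799 0.21
v 2.122 3.118 -0.067
v 2.223 4.123 0.511
v 2.938 3.606 0.96
v 2.602 3.879 1.393
v 2.16 4.198 1.115
v 2.704 3.757 0.416
v 1.102 2.874 0.86
v 1.817 2.357 1.309
v 1.88 2.282 0.705
v 1.438 2.601 0.427
v 1.116 3.286 1.311
v 1.831 2.77 1.76
v 1.918 3.362 1.887
v 1.476 3.681 1.61
v 1.336 2.723 1.404
f 2 1 5
f 2 5 3
f 3 5 6
f 3 6 4
f 5 1 7
f 5 7 6
f 6 7 8
f 6 8 4
f 7 1 9
f 7 9 8
f 8 9 10
f 8 10 4
f 9 1 11
f 9 11 10
f 10 11 12
f 10 12 4
f 11 1 13
f 11 13 12
f 12 13 14
f 12 14 4
f 13 1 15
f 13 15 14
f 14 15 16
f 14 16 4
f 15 1 17
f 15 17 16
f 16 17 18
f 16 18 4
f 17 1 19
f 17 19 18
f 18 19 20
f 18 20 4
f 19 1 21
f 19 21 20
f 20 21 22
f 20 22 4
f 21 1 23
f 21 23 22
f 22 23 24
f 22 24 4
f 23 1 25
f 23 25 24
f 24 25 26
f 24 26 4
f 25 1 27
f 25 27 26
f 26 27 28
f 26 28 4
f 27 1 29
f 27 29 28
f 28 29 30
f 28 30 4
f 29 1 31
f 29 31 30
f 30 31 32
f 30 32 4
f 31 1 2
f 31 2 32
f 32 2 3
f 32 3 4
f 34 36 33
f 37 34 33
f 33 36 35
f 35 37 33
f 34 40 36
f 38 34 37
f 38 40 34
f 36 40 35
f 39 37 35
f 35 40 39
f 39 38 37
f 40 38 39
f 41 78 57
f 78 52 81
f 57 81 46
f 78 81 57
f 41 57 53
f 57 46 58
f 53 58 42
f 57 58 53
f 41 53 62
f 53 42 63
f 62 63 48
f 53 63 62
f 41 62 74
f 62 48 77
f 74 77 51
f 62 77 74
f 41 74 78
f 74 51 82
f 78 82 52
f 74 82 78
f 42 58 69
f 58 46 72
f 69 72 50
f 58 72 69
f 46 81 59
f 81 52 80
f 59 80 45
f 81 80 59
f 52 82 79
f 82 51 75
f 79 75 43
f 82 75 79
f 51 77 76
f 77 48 64
f 76 64 47
f 77 64 76
f 48 63 68
f 63 42 65
f 68 65 49
f 63 65 68
f 44 70 56
f 70 50 71
f 56 71 45
f 70 71 56
f 44 56 54
f 56 45 55
f 54 55 43
f 56 55 54
f 44 54 61
f 54 43 60
f 61 60 47
f 54 60 61
f 44 61 66
f 61 47 67
f 66 67 49
f 61 67 66
f 44 66 70
f 66 49 73
f 70 73 50
f 66 73 70
f 45 71 59
f 71 50 72
f 59 72 46
f 71 72 59
f 43 55 79
f 55 45 80
f 79 80 52
f 55 80 79
f 47 60 76
f 60 43 75
f 76 75 51
f 60 75 76
f 49 67 68
f 67 47 64
f 68 64 48
f 67 64 68
f 50 73 69
f 73 49 65
f 69 65 42
f 73 65 69

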